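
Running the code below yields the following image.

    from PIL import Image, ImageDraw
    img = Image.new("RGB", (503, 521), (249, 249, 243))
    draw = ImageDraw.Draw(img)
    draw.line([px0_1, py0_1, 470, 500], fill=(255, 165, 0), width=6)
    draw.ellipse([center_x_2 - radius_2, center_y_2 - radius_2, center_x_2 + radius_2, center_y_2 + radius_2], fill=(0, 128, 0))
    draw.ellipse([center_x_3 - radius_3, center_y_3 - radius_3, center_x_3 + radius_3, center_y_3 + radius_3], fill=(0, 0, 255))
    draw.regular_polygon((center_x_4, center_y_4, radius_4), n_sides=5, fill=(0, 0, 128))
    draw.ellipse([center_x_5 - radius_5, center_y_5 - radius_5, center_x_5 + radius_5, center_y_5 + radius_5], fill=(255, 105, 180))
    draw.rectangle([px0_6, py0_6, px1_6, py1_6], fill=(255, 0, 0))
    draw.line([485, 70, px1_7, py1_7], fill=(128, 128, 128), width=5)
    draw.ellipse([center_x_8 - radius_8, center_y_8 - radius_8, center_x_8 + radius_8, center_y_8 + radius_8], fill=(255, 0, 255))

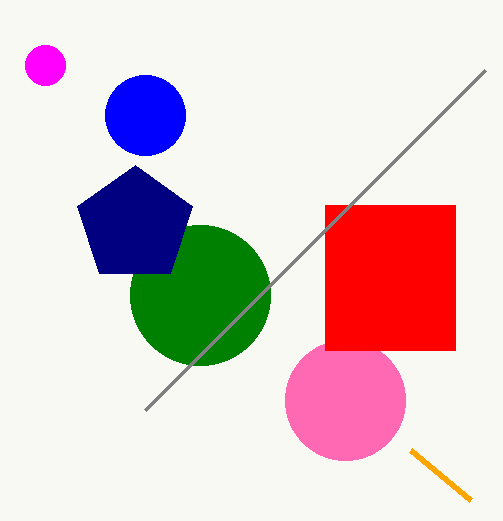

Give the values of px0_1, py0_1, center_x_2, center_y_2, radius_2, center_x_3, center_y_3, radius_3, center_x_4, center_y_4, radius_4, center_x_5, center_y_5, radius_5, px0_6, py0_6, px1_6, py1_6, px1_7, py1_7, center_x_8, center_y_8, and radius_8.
px0_1 = 410; py0_1 = 450; center_x_2 = 200; center_y_2 = 295; radius_2 = 70; center_x_3 = 145; center_y_3 = 115; radius_3 = 40; center_x_4 = 135; center_y_4 = 225; radius_4 = 60; center_x_5 = 345; center_y_5 = 400; radius_5 = 60; px0_6 = 325; py0_6 = 205; px1_6 = 455; py1_6 = 350; px1_7 = 145; py1_7 = 410; center_x_8 = 45; center_y_8 = 65; radius_8 = 20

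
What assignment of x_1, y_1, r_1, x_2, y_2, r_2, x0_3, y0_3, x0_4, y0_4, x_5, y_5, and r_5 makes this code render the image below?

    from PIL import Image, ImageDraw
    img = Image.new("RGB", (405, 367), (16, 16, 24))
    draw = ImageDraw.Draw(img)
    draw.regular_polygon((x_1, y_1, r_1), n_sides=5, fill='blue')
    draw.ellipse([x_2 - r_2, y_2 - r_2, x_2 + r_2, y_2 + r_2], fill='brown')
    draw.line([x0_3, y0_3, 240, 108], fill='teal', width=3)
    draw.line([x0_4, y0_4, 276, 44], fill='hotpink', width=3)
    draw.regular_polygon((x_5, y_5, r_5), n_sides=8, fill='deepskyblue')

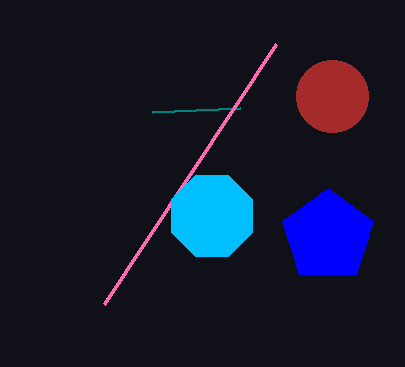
x_1 = 328; y_1 = 236; r_1 = 48; x_2 = 332; y_2 = 96; r_2 = 36; x0_3 = 152; y0_3 = 112; x0_4 = 104; y0_4 = 304; x_5 = 212; y_5 = 216; r_5 = 44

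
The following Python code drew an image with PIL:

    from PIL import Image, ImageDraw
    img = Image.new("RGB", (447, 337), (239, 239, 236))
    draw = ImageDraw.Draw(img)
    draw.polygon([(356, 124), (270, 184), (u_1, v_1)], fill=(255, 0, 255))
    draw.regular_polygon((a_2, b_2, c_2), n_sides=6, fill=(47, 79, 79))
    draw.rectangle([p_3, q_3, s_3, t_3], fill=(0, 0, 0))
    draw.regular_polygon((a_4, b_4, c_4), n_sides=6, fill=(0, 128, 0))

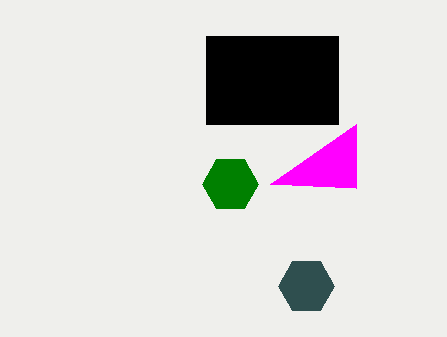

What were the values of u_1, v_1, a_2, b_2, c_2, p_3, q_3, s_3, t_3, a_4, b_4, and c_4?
u_1 = 356
v_1 = 188
a_2 = 306
b_2 = 286
c_2 = 28
p_3 = 206
q_3 = 36
s_3 = 338
t_3 = 124
a_4 = 230
b_4 = 184
c_4 = 28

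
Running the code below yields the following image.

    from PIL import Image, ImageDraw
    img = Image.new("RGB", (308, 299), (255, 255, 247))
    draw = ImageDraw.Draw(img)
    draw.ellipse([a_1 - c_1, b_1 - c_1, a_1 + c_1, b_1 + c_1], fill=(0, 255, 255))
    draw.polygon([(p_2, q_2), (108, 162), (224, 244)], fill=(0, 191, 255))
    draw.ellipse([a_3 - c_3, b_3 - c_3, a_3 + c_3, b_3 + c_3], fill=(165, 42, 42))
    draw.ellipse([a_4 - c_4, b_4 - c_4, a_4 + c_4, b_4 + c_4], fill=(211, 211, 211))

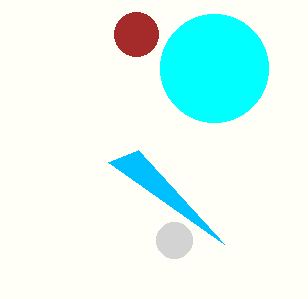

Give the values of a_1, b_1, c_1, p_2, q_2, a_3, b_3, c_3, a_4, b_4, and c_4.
a_1 = 214, b_1 = 68, c_1 = 54, p_2 = 138, q_2 = 150, a_3 = 136, b_3 = 34, c_3 = 22, a_4 = 174, b_4 = 240, c_4 = 18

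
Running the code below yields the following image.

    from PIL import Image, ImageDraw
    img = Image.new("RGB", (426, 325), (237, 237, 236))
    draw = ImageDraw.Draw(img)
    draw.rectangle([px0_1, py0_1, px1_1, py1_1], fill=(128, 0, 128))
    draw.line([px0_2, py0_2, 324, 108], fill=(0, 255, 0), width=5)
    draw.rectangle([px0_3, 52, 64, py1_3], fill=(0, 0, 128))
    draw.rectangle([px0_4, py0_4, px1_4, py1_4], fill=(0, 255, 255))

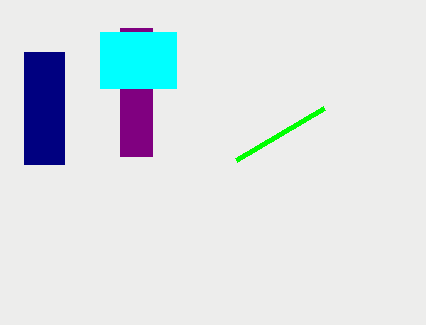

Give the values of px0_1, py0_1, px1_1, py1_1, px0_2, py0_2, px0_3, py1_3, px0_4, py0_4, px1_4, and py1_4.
px0_1 = 120, py0_1 = 28, px1_1 = 152, py1_1 = 156, px0_2 = 236, py0_2 = 160, px0_3 = 24, py1_3 = 164, px0_4 = 100, py0_4 = 32, px1_4 = 176, py1_4 = 88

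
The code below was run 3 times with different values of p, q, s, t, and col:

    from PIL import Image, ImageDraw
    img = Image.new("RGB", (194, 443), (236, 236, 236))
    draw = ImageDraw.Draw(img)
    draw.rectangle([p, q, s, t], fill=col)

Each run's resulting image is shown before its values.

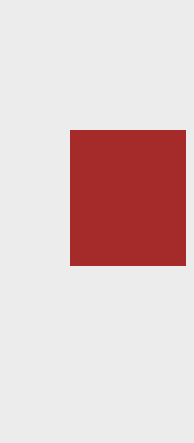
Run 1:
p = 70; q = 130; s = 185; t = 265; col = 'brown'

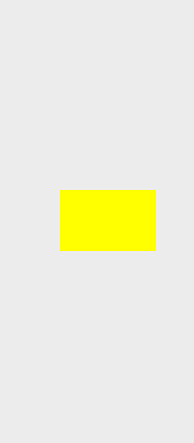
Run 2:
p = 60; q = 190; s = 155; t = 250; col = 'yellow'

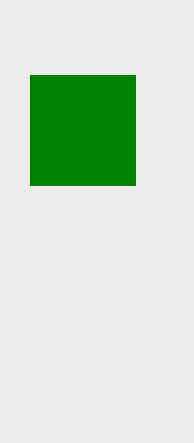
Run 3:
p = 30; q = 75; s = 135; t = 185; col = 'green'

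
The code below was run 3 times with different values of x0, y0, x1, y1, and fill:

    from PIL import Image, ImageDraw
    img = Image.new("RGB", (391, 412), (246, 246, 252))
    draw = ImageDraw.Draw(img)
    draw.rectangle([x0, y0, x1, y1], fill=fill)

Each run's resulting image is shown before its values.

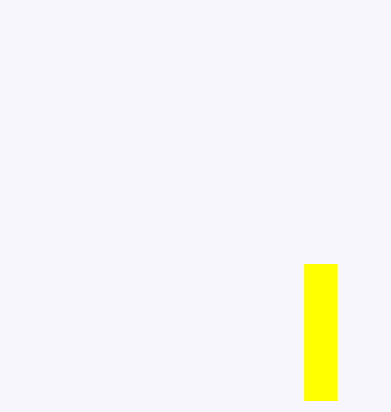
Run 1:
x0 = 304; y0 = 264; x1 = 336; y1 = 400; fill = 'yellow'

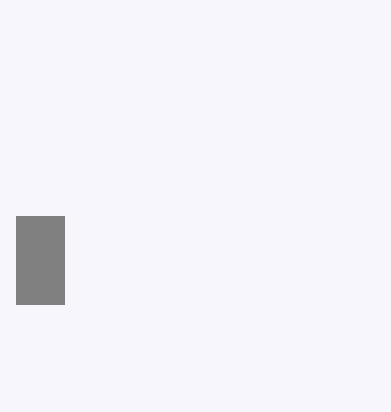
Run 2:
x0 = 16, y0 = 216, x1 = 64, y1 = 304, fill = 'gray'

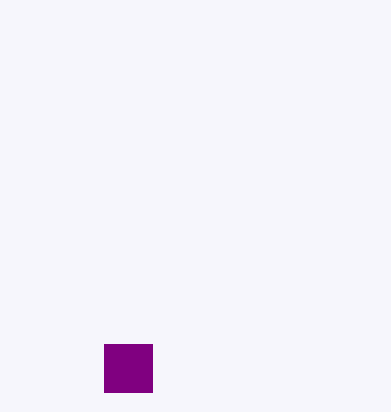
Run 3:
x0 = 104, y0 = 344, x1 = 152, y1 = 392, fill = 'purple'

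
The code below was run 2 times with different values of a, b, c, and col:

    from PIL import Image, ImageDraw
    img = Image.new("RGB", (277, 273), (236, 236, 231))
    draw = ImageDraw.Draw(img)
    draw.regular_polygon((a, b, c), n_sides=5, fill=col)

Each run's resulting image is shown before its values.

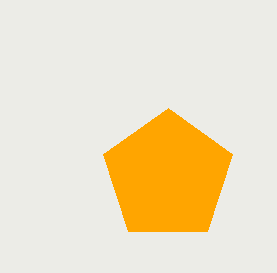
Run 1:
a = 168; b = 176; c = 68; col = 'orange'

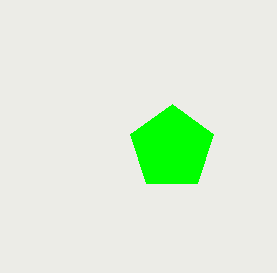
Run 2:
a = 172, b = 148, c = 44, col = 'lime'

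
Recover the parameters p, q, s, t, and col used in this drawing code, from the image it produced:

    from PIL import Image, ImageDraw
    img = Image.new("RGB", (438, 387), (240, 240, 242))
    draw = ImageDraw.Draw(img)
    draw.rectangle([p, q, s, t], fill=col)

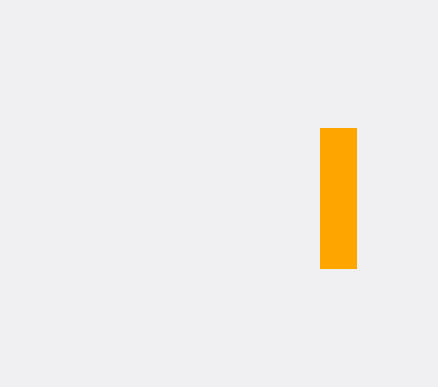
p = 320
q = 128
s = 356
t = 268
col = 'orange'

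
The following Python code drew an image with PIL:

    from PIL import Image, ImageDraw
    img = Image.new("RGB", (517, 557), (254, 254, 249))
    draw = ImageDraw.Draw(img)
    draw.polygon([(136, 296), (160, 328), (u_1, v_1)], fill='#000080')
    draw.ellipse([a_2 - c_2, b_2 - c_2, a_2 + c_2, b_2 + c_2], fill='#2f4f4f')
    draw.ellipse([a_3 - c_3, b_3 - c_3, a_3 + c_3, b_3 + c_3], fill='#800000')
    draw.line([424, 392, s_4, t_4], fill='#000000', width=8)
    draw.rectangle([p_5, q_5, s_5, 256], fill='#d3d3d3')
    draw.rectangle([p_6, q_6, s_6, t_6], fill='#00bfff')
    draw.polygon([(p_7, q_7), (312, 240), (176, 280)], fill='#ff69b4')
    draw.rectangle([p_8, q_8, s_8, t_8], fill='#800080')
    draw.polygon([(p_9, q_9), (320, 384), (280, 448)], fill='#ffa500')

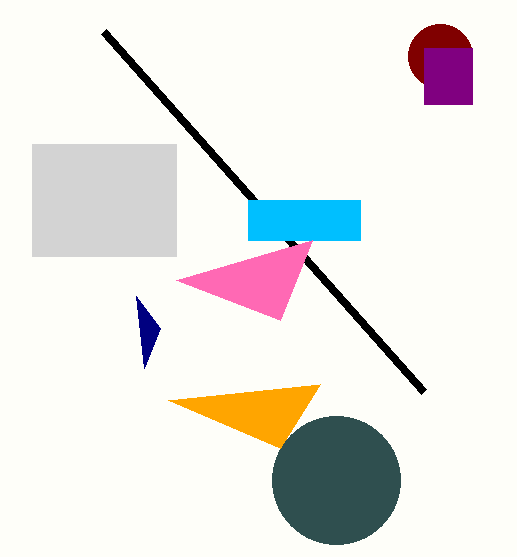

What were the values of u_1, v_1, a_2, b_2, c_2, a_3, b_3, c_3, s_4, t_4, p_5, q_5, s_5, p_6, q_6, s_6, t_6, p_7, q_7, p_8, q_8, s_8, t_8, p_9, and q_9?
u_1 = 144; v_1 = 368; a_2 = 336; b_2 = 480; c_2 = 64; a_3 = 440; b_3 = 56; c_3 = 32; s_4 = 104; t_4 = 32; p_5 = 32; q_5 = 144; s_5 = 176; p_6 = 248; q_6 = 200; s_6 = 360; t_6 = 240; p_7 = 280; q_7 = 320; p_8 = 424; q_8 = 48; s_8 = 472; t_8 = 104; p_9 = 168; q_9 = 400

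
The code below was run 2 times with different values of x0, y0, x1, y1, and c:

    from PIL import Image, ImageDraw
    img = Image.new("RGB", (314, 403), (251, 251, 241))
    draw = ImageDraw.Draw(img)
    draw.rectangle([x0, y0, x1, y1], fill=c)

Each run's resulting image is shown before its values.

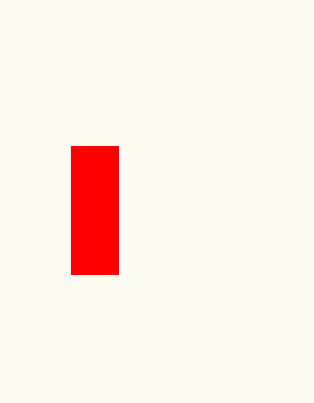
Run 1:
x0 = 71; y0 = 146; x1 = 118; y1 = 274; c = 'red'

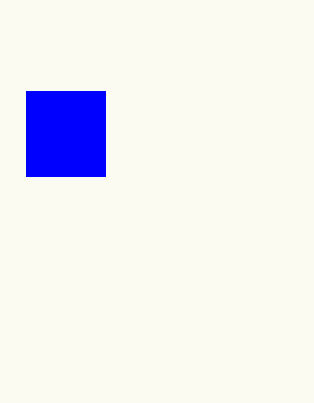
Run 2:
x0 = 26; y0 = 91; x1 = 105; y1 = 176; c = 'blue'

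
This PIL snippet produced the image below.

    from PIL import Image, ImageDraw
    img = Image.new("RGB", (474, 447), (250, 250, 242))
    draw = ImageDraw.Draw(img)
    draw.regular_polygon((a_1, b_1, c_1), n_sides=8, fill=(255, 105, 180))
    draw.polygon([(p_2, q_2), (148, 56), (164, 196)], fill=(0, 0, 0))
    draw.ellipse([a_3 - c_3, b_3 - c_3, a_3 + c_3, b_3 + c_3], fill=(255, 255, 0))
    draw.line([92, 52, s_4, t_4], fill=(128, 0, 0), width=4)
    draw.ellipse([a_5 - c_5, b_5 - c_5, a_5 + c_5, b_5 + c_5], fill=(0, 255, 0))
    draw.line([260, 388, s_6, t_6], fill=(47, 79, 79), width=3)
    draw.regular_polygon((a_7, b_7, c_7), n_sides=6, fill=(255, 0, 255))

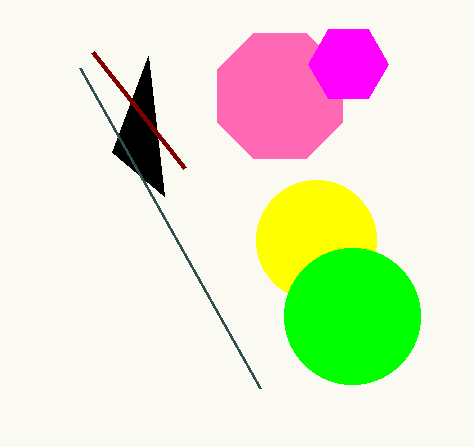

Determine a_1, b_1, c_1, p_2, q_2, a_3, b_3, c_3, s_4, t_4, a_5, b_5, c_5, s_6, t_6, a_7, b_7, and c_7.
a_1 = 280
b_1 = 96
c_1 = 68
p_2 = 112
q_2 = 152
a_3 = 316
b_3 = 240
c_3 = 60
s_4 = 184
t_4 = 168
a_5 = 352
b_5 = 316
c_5 = 68
s_6 = 80
t_6 = 68
a_7 = 348
b_7 = 64
c_7 = 40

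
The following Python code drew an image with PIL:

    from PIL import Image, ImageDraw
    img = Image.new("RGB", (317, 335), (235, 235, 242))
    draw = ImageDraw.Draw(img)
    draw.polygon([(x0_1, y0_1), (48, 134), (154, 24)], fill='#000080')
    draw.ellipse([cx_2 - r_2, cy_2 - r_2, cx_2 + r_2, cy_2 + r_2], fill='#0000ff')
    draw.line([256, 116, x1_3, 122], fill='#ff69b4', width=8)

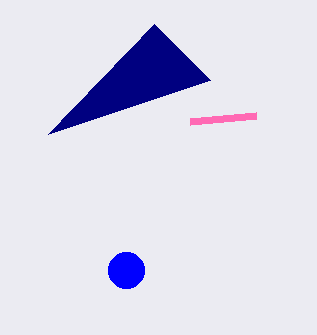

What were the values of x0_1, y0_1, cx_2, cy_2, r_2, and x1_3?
x0_1 = 210
y0_1 = 80
cx_2 = 126
cy_2 = 270
r_2 = 18
x1_3 = 190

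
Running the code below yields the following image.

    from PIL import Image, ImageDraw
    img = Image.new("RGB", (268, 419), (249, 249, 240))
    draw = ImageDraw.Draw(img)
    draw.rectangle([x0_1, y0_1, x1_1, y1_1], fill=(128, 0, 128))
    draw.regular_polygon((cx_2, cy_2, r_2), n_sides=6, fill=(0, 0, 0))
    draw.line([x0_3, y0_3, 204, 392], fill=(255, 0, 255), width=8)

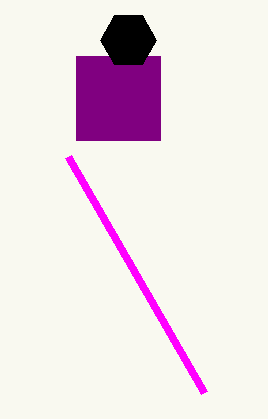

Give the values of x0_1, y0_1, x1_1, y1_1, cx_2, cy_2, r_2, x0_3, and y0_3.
x0_1 = 76; y0_1 = 56; x1_1 = 160; y1_1 = 140; cx_2 = 128; cy_2 = 40; r_2 = 28; x0_3 = 68; y0_3 = 156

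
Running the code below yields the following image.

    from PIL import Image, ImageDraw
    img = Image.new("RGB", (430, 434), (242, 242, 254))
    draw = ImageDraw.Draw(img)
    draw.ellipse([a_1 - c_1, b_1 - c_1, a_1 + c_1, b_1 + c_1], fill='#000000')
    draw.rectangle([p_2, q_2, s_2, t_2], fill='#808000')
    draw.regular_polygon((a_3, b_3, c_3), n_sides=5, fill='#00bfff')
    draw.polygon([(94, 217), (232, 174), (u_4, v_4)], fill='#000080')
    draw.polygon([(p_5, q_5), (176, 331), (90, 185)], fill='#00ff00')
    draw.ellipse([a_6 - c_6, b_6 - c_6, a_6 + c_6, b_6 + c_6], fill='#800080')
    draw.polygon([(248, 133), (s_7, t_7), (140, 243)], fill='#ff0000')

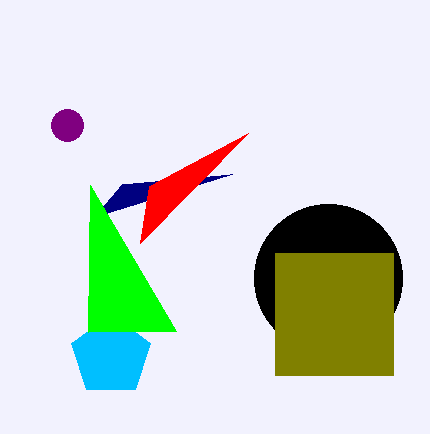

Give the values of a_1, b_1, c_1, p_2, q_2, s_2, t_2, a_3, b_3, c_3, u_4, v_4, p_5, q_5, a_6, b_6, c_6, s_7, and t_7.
a_1 = 328
b_1 = 278
c_1 = 74
p_2 = 275
q_2 = 253
s_2 = 393
t_2 = 375
a_3 = 111
b_3 = 356
c_3 = 42
u_4 = 122
v_4 = 184
p_5 = 88
q_5 = 332
a_6 = 67
b_6 = 125
c_6 = 16
s_7 = 149
t_7 = 186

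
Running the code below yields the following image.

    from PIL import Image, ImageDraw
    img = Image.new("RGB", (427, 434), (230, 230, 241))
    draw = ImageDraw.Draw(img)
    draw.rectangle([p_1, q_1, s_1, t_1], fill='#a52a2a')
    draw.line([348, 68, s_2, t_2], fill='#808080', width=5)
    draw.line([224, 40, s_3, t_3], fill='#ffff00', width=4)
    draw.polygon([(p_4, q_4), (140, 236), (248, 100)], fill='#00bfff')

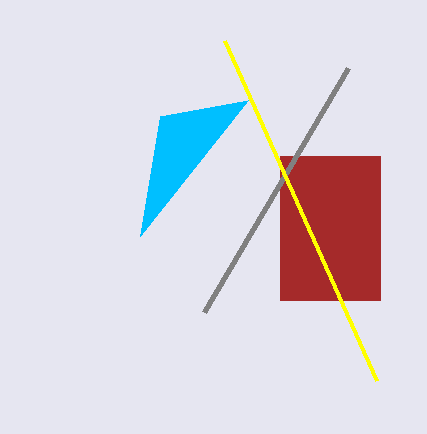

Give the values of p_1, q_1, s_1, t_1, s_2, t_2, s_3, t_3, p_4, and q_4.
p_1 = 280; q_1 = 156; s_1 = 380; t_1 = 300; s_2 = 204; t_2 = 312; s_3 = 376; t_3 = 380; p_4 = 160; q_4 = 116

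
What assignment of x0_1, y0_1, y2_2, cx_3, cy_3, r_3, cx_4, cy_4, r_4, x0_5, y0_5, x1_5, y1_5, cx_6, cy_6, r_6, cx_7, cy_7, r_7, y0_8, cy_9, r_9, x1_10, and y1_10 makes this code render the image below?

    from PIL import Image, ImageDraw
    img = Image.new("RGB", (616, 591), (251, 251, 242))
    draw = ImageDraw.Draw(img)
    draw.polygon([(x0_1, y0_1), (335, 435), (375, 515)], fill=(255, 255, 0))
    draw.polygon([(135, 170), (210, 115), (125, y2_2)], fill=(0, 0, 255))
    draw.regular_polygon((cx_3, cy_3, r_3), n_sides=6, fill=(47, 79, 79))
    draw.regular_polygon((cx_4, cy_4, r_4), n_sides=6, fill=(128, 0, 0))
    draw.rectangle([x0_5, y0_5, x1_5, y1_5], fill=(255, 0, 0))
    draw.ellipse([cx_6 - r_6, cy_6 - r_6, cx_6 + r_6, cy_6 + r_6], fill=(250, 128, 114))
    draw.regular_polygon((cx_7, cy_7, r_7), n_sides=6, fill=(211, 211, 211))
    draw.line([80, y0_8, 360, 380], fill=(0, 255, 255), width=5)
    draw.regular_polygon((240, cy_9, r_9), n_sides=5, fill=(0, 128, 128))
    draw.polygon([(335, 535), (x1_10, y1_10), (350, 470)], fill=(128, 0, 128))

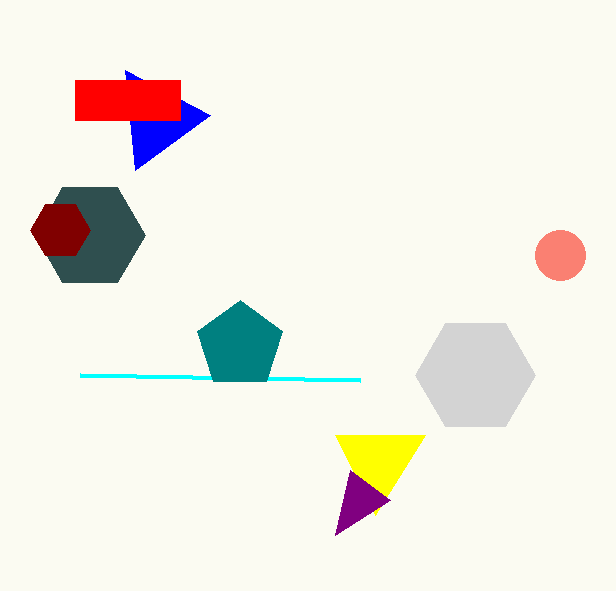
x0_1 = 425
y0_1 = 435
y2_2 = 70
cx_3 = 90
cy_3 = 235
r_3 = 55
cx_4 = 60
cy_4 = 230
r_4 = 30
x0_5 = 75
y0_5 = 80
x1_5 = 180
y1_5 = 120
cx_6 = 560
cy_6 = 255
r_6 = 25
cx_7 = 475
cy_7 = 375
r_7 = 60
y0_8 = 375
cy_9 = 345
r_9 = 45
x1_10 = 390
y1_10 = 500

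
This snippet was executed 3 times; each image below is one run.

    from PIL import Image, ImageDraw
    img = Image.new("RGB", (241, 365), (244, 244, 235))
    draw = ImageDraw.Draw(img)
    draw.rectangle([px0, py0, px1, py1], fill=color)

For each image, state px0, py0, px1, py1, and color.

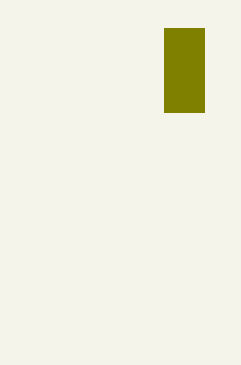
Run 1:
px0 = 164, py0 = 28, px1 = 204, py1 = 112, color = 'olive'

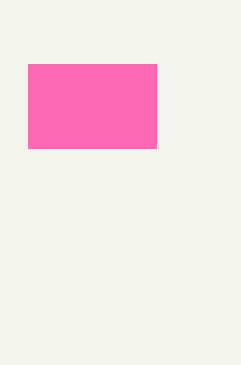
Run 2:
px0 = 28
py0 = 64
px1 = 156
py1 = 148
color = 'hotpink'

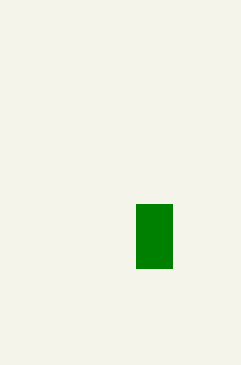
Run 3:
px0 = 136, py0 = 204, px1 = 172, py1 = 268, color = 'green'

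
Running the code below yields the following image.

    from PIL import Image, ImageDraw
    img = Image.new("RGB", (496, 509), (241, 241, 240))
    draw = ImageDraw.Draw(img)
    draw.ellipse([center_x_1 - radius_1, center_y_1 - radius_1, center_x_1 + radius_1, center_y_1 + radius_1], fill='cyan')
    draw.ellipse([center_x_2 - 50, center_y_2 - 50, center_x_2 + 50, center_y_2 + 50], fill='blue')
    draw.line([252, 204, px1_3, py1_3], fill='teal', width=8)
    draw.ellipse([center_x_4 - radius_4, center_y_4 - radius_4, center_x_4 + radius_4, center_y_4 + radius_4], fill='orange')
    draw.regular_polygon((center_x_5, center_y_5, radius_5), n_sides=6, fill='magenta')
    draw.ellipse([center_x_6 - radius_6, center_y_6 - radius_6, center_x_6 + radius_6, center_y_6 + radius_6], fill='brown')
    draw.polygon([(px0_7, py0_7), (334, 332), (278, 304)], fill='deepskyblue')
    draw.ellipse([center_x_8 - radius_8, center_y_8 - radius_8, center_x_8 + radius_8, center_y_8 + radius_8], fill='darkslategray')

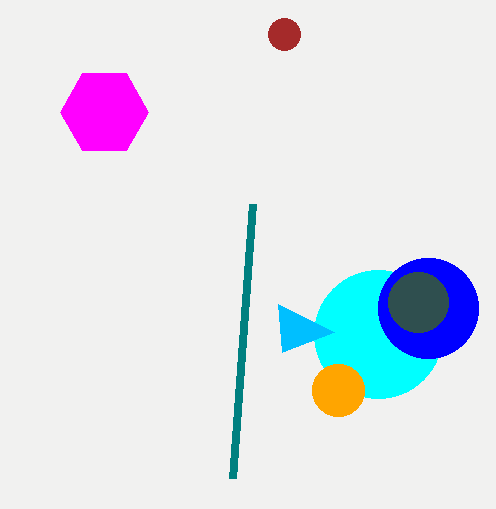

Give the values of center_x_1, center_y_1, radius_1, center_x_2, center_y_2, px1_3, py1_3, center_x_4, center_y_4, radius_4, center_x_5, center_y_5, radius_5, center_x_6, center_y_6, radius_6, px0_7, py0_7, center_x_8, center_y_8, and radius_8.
center_x_1 = 378; center_y_1 = 334; radius_1 = 64; center_x_2 = 428; center_y_2 = 308; px1_3 = 232; py1_3 = 478; center_x_4 = 338; center_y_4 = 390; radius_4 = 26; center_x_5 = 104; center_y_5 = 112; radius_5 = 44; center_x_6 = 284; center_y_6 = 34; radius_6 = 16; px0_7 = 282; py0_7 = 352; center_x_8 = 418; center_y_8 = 302; radius_8 = 30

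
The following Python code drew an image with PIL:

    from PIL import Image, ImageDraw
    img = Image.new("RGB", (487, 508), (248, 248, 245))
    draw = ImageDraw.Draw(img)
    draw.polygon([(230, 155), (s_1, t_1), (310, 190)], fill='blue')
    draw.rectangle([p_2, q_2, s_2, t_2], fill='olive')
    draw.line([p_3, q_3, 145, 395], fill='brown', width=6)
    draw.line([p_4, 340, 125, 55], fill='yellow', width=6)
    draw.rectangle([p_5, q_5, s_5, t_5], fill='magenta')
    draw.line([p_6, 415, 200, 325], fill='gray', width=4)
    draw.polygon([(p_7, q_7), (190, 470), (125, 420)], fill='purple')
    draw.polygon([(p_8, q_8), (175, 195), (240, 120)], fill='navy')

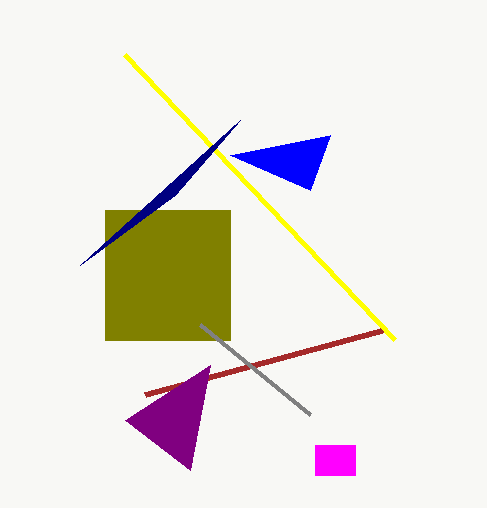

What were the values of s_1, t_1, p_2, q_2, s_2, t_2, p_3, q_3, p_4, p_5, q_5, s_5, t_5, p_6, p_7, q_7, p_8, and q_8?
s_1 = 330; t_1 = 135; p_2 = 105; q_2 = 210; s_2 = 230; t_2 = 340; p_3 = 385; q_3 = 330; p_4 = 395; p_5 = 315; q_5 = 445; s_5 = 355; t_5 = 475; p_6 = 310; p_7 = 210; q_7 = 365; p_8 = 80; q_8 = 265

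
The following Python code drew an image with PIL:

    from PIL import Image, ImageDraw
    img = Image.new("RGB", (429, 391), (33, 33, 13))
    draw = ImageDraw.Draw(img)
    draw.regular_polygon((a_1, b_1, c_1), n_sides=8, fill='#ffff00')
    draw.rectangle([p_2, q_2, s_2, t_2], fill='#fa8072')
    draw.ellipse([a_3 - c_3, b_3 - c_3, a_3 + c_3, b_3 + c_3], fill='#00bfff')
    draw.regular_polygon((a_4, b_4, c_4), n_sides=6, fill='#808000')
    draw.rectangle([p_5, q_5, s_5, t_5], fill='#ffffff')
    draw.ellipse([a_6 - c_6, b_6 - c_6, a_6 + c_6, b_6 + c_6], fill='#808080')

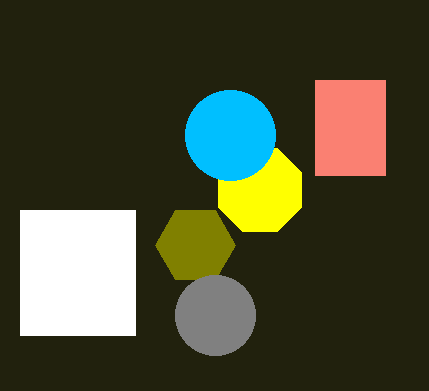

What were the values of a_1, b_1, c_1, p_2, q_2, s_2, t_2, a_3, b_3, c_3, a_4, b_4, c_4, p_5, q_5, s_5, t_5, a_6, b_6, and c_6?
a_1 = 260, b_1 = 190, c_1 = 45, p_2 = 315, q_2 = 80, s_2 = 385, t_2 = 175, a_3 = 230, b_3 = 135, c_3 = 45, a_4 = 195, b_4 = 245, c_4 = 40, p_5 = 20, q_5 = 210, s_5 = 135, t_5 = 335, a_6 = 215, b_6 = 315, c_6 = 40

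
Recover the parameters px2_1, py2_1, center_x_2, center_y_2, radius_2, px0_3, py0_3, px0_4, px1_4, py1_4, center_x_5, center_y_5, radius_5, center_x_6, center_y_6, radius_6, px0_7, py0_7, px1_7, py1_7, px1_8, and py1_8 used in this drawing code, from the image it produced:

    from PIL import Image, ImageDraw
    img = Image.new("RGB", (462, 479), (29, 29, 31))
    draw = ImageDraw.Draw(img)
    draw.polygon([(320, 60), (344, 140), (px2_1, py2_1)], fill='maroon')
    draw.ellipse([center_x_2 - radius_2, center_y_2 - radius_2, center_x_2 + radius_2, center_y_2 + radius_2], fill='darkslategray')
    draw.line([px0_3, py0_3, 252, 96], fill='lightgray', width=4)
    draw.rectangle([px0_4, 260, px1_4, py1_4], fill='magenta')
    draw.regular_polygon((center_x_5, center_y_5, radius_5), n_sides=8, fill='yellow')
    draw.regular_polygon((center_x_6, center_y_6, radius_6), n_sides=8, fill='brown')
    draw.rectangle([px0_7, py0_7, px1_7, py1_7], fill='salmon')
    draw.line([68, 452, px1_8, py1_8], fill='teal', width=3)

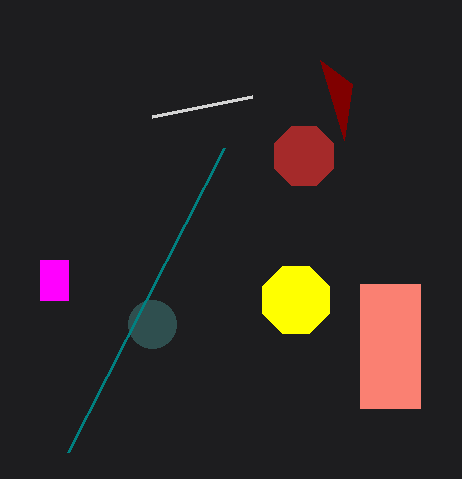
px2_1 = 352
py2_1 = 84
center_x_2 = 152
center_y_2 = 324
radius_2 = 24
px0_3 = 152
py0_3 = 116
px0_4 = 40
px1_4 = 68
py1_4 = 300
center_x_5 = 296
center_y_5 = 300
radius_5 = 36
center_x_6 = 304
center_y_6 = 156
radius_6 = 32
px0_7 = 360
py0_7 = 284
px1_7 = 420
py1_7 = 408
px1_8 = 224
py1_8 = 148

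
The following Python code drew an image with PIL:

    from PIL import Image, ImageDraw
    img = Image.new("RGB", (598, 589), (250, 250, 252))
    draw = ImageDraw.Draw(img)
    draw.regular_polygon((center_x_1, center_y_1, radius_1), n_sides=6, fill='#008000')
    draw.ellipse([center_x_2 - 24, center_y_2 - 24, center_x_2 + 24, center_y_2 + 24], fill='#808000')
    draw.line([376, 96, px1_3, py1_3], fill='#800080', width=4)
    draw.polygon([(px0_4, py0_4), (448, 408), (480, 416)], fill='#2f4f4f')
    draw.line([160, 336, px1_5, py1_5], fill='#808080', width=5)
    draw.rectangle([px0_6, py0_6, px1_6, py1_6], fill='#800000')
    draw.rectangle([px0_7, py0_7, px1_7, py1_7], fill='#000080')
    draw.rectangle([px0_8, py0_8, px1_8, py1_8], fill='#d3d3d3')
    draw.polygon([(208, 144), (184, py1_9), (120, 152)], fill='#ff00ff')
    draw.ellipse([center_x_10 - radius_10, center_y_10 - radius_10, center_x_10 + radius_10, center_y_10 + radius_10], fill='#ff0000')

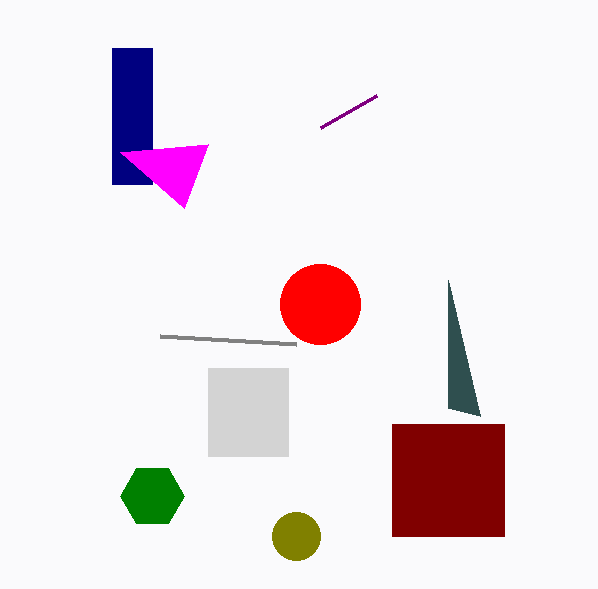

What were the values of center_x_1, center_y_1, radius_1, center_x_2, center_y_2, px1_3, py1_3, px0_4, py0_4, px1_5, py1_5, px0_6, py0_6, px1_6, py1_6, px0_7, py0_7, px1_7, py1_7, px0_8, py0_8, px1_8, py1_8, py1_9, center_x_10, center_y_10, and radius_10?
center_x_1 = 152; center_y_1 = 496; radius_1 = 32; center_x_2 = 296; center_y_2 = 536; px1_3 = 320; py1_3 = 128; px0_4 = 448; py0_4 = 280; px1_5 = 296; py1_5 = 344; px0_6 = 392; py0_6 = 424; px1_6 = 504; py1_6 = 536; px0_7 = 112; py0_7 = 48; px1_7 = 152; py1_7 = 184; px0_8 = 208; py0_8 = 368; px1_8 = 288; py1_8 = 456; py1_9 = 208; center_x_10 = 320; center_y_10 = 304; radius_10 = 40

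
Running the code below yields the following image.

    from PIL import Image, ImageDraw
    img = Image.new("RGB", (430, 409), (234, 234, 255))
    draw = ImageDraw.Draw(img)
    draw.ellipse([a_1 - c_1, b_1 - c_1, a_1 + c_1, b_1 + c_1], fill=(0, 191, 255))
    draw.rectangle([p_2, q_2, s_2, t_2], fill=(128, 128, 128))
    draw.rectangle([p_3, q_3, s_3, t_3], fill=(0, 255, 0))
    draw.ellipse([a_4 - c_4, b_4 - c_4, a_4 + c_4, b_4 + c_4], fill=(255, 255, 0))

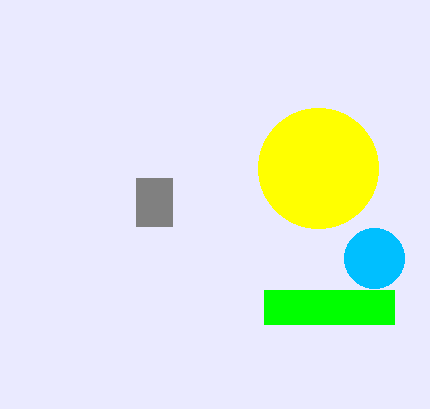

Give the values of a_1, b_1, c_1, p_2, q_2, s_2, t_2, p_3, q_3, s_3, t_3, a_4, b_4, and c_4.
a_1 = 374
b_1 = 258
c_1 = 30
p_2 = 136
q_2 = 178
s_2 = 172
t_2 = 226
p_3 = 264
q_3 = 290
s_3 = 394
t_3 = 324
a_4 = 318
b_4 = 168
c_4 = 60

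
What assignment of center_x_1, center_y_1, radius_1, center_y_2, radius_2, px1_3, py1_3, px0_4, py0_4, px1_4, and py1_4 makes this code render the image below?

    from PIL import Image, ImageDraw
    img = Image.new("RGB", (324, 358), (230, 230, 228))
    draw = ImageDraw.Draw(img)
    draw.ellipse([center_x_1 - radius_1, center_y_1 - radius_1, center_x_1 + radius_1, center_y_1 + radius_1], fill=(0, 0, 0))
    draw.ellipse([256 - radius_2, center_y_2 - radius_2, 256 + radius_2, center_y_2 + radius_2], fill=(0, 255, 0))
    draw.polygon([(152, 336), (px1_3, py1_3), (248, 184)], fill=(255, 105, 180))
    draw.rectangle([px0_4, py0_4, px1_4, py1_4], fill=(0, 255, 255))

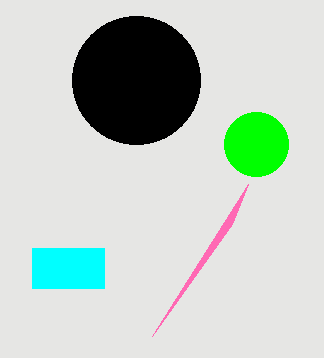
center_x_1 = 136
center_y_1 = 80
radius_1 = 64
center_y_2 = 144
radius_2 = 32
px1_3 = 232
py1_3 = 224
px0_4 = 32
py0_4 = 248
px1_4 = 104
py1_4 = 288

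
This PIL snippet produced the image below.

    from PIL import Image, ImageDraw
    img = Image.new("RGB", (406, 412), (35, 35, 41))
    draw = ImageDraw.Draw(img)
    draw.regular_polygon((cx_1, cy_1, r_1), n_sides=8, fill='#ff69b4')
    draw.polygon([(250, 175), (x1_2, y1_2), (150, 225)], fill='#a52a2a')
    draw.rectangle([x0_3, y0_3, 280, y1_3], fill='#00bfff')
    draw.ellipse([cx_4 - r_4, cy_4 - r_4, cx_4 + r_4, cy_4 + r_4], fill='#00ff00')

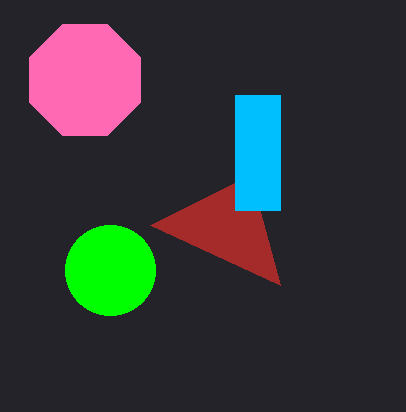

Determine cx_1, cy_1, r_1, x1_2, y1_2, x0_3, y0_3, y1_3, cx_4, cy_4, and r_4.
cx_1 = 85, cy_1 = 80, r_1 = 60, x1_2 = 280, y1_2 = 285, x0_3 = 235, y0_3 = 95, y1_3 = 210, cx_4 = 110, cy_4 = 270, r_4 = 45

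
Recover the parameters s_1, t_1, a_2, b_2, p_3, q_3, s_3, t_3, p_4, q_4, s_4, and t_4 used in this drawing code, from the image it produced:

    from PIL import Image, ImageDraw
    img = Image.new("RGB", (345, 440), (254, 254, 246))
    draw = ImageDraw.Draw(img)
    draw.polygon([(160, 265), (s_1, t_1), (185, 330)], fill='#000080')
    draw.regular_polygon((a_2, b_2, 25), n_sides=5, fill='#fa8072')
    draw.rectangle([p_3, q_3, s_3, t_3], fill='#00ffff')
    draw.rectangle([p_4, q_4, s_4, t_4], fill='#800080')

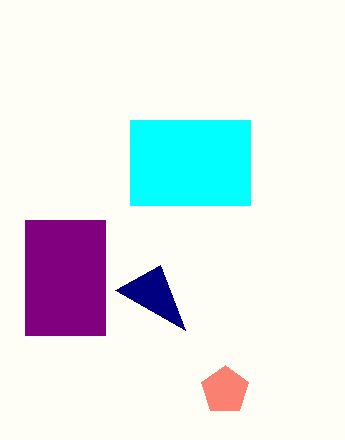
s_1 = 115, t_1 = 290, a_2 = 225, b_2 = 390, p_3 = 130, q_3 = 120, s_3 = 250, t_3 = 205, p_4 = 25, q_4 = 220, s_4 = 105, t_4 = 335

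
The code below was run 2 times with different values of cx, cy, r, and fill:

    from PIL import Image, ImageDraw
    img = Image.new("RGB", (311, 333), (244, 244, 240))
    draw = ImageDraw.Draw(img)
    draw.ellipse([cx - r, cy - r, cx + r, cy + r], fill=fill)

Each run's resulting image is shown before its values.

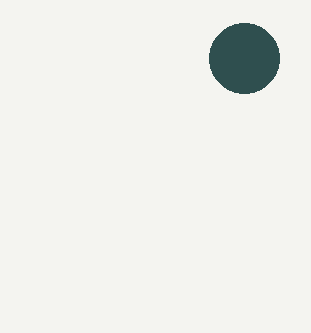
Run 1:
cx = 244; cy = 58; r = 35; fill = 'darkslategray'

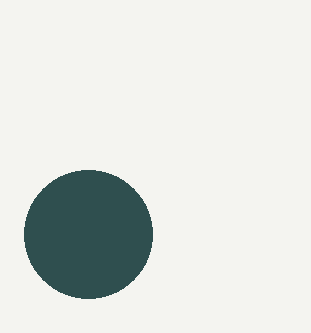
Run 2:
cx = 88, cy = 234, r = 64, fill = 'darkslategray'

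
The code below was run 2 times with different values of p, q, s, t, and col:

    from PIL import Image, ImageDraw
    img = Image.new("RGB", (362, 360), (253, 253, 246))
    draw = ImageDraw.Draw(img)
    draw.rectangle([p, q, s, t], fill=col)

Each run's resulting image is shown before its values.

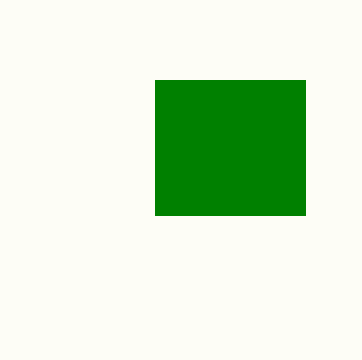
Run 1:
p = 155
q = 80
s = 305
t = 215
col = 'green'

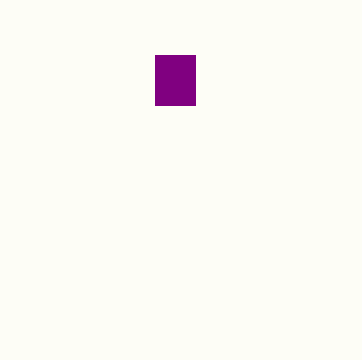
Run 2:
p = 155
q = 55
s = 195
t = 105
col = 'purple'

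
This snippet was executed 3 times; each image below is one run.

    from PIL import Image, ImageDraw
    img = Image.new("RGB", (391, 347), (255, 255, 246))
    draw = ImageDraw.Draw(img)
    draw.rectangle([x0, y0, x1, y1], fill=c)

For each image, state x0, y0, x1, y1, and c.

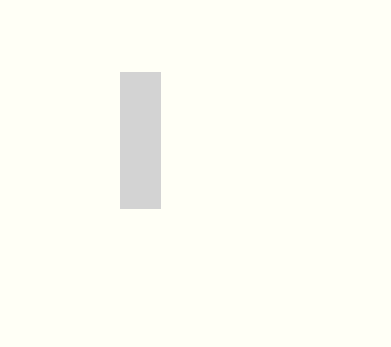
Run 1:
x0 = 120
y0 = 72
x1 = 160
y1 = 208
c = 'lightgray'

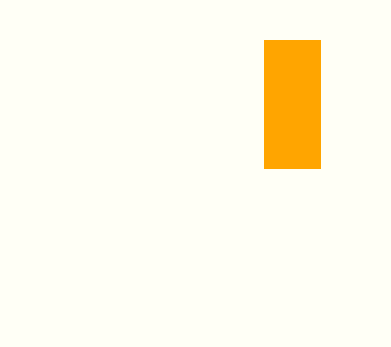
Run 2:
x0 = 264; y0 = 40; x1 = 320; y1 = 168; c = 'orange'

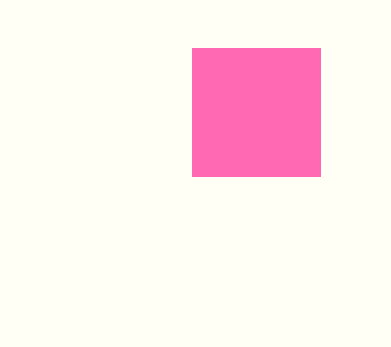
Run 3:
x0 = 192; y0 = 48; x1 = 320; y1 = 176; c = 'hotpink'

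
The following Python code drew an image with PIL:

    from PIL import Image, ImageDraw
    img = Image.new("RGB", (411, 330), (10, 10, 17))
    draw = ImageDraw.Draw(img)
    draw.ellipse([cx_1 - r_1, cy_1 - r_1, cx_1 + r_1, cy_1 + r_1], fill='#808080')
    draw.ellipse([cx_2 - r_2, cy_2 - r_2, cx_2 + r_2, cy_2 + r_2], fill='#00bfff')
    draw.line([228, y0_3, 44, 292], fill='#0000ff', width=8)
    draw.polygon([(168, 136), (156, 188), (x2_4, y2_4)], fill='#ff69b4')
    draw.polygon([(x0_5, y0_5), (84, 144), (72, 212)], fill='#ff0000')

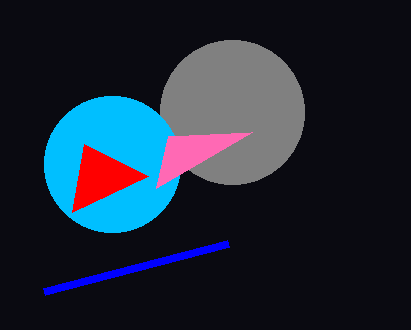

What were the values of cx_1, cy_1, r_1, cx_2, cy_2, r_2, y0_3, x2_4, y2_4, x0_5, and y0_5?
cx_1 = 232, cy_1 = 112, r_1 = 72, cx_2 = 112, cy_2 = 164, r_2 = 68, y0_3 = 244, x2_4 = 252, y2_4 = 132, x0_5 = 148, y0_5 = 176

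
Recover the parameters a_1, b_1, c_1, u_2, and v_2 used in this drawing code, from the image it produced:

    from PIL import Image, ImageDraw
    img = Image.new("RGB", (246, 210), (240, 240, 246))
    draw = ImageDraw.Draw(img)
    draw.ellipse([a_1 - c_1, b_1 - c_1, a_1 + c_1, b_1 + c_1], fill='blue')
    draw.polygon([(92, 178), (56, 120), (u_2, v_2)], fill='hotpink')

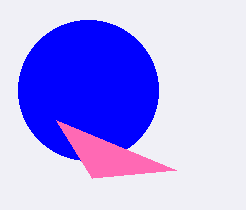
a_1 = 88
b_1 = 90
c_1 = 70
u_2 = 176
v_2 = 170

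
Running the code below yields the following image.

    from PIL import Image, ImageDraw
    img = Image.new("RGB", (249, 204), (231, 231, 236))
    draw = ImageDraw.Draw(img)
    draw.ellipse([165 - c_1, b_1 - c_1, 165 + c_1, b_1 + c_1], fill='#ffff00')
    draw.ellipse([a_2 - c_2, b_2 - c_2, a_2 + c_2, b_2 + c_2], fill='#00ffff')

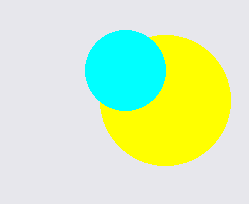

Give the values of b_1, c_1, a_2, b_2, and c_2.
b_1 = 100, c_1 = 65, a_2 = 125, b_2 = 70, c_2 = 40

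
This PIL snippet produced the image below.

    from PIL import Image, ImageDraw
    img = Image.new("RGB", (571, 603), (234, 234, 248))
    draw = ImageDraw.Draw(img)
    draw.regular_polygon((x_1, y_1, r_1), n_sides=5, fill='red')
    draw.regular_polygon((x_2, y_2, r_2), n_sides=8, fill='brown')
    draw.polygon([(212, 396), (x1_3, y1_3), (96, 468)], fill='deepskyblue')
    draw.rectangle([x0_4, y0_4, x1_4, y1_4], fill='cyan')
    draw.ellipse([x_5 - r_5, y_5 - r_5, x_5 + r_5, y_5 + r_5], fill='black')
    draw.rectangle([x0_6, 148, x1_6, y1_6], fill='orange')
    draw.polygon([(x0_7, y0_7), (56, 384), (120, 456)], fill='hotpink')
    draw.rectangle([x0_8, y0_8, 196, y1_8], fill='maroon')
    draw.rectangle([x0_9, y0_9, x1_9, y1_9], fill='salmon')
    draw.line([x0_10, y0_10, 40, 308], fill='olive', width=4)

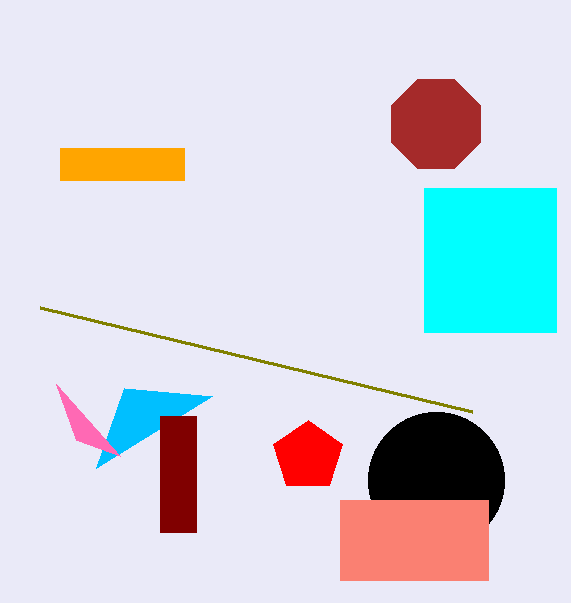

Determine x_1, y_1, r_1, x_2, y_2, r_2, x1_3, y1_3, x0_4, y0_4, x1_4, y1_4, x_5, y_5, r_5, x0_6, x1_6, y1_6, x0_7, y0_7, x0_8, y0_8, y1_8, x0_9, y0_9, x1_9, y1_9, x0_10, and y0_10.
x_1 = 308, y_1 = 456, r_1 = 36, x_2 = 436, y_2 = 124, r_2 = 48, x1_3 = 124, y1_3 = 388, x0_4 = 424, y0_4 = 188, x1_4 = 556, y1_4 = 332, x_5 = 436, y_5 = 480, r_5 = 68, x0_6 = 60, x1_6 = 184, y1_6 = 180, x0_7 = 76, y0_7 = 440, x0_8 = 160, y0_8 = 416, y1_8 = 532, x0_9 = 340, y0_9 = 500, x1_9 = 488, y1_9 = 580, x0_10 = 472, y0_10 = 412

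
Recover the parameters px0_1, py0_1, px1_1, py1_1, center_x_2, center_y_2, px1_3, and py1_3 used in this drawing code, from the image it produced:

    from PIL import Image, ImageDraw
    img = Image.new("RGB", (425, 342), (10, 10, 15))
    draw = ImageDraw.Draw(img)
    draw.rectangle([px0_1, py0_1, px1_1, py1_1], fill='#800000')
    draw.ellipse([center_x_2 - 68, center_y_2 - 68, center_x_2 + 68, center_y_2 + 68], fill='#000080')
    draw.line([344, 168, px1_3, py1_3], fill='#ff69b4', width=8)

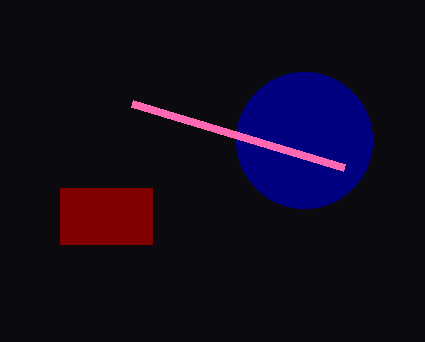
px0_1 = 60
py0_1 = 188
px1_1 = 152
py1_1 = 244
center_x_2 = 304
center_y_2 = 140
px1_3 = 132
py1_3 = 104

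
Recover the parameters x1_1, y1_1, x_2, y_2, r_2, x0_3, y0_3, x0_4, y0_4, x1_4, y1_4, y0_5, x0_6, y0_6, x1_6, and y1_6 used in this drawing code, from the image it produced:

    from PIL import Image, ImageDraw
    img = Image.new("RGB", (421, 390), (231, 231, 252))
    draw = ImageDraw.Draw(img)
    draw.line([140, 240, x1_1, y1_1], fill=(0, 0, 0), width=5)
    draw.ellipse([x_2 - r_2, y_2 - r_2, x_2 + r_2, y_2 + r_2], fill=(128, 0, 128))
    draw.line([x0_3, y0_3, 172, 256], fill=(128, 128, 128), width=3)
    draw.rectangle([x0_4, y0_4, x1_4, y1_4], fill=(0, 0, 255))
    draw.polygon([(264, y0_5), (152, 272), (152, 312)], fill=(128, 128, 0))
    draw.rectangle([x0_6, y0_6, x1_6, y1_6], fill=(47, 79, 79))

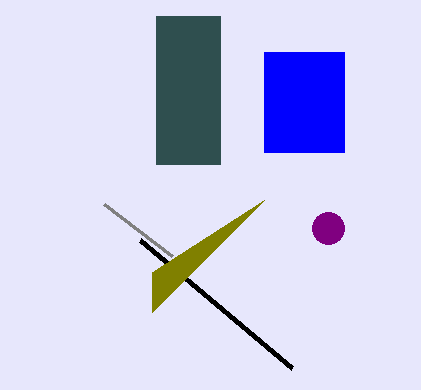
x1_1 = 292; y1_1 = 368; x_2 = 328; y_2 = 228; r_2 = 16; x0_3 = 104; y0_3 = 204; x0_4 = 264; y0_4 = 52; x1_4 = 344; y1_4 = 152; y0_5 = 200; x0_6 = 156; y0_6 = 16; x1_6 = 220; y1_6 = 164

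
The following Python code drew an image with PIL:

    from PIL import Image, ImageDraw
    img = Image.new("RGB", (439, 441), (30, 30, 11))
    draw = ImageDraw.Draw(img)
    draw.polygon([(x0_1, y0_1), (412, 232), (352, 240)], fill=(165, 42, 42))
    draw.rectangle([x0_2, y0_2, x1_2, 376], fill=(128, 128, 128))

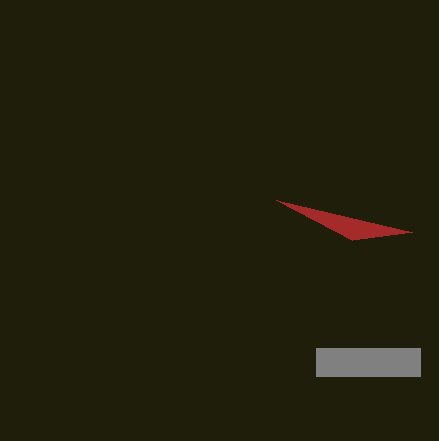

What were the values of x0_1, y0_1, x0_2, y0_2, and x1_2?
x0_1 = 276
y0_1 = 200
x0_2 = 316
y0_2 = 348
x1_2 = 420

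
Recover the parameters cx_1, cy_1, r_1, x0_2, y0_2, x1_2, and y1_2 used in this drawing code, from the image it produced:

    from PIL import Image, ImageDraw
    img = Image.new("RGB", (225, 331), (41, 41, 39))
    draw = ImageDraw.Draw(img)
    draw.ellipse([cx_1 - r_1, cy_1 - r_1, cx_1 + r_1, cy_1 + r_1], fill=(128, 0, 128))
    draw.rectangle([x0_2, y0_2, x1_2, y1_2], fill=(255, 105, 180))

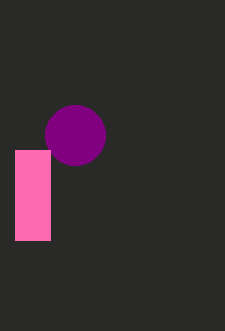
cx_1 = 75, cy_1 = 135, r_1 = 30, x0_2 = 15, y0_2 = 150, x1_2 = 50, y1_2 = 240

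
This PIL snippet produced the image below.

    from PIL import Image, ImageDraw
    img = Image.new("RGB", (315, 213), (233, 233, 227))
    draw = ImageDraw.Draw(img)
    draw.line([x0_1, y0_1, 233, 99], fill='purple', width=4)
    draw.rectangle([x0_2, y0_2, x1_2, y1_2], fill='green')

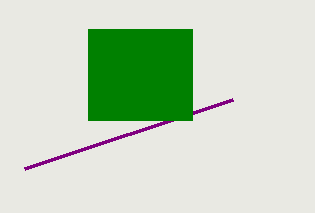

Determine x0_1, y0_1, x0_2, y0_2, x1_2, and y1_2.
x0_1 = 25, y0_1 = 168, x0_2 = 88, y0_2 = 29, x1_2 = 192, y1_2 = 120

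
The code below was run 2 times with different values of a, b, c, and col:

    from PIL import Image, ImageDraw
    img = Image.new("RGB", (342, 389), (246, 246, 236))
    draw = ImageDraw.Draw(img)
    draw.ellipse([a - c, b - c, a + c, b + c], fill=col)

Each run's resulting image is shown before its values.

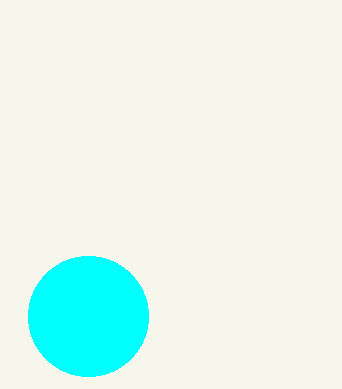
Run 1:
a = 88
b = 316
c = 60
col = 'cyan'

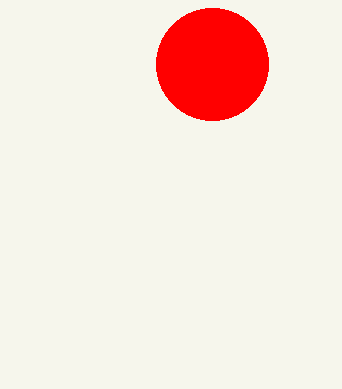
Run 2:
a = 212, b = 64, c = 56, col = 'red'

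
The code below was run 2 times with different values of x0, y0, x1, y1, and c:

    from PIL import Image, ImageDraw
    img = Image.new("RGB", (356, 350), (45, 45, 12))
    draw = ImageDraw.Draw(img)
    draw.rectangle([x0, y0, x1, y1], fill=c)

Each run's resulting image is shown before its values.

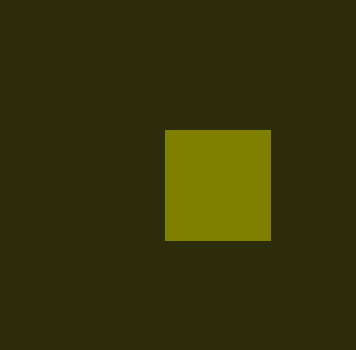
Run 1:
x0 = 165; y0 = 130; x1 = 270; y1 = 240; c = 'olive'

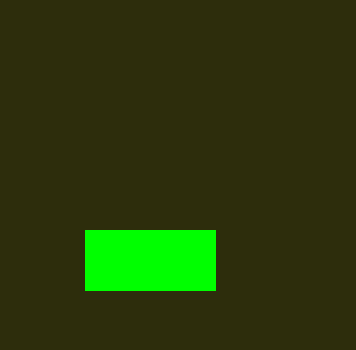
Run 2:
x0 = 85, y0 = 230, x1 = 215, y1 = 290, c = 'lime'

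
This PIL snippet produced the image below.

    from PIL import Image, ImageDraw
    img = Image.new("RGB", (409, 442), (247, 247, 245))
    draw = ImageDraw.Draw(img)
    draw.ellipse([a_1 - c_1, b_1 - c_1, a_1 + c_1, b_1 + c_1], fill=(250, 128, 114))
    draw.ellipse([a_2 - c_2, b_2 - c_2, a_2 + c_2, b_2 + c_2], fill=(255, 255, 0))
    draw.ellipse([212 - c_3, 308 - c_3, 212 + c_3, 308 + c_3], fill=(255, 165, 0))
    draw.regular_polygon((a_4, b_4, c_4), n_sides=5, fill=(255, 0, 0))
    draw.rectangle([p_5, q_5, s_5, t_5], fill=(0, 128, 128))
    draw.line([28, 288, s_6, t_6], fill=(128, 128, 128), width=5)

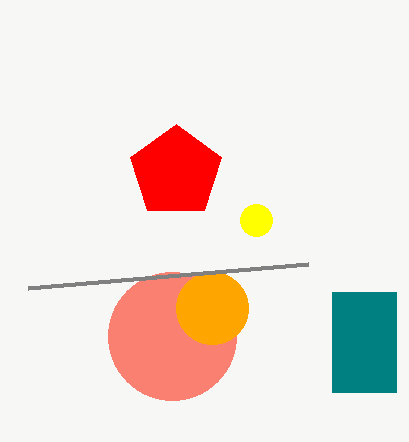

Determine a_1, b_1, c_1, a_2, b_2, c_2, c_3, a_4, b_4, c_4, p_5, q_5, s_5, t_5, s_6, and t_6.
a_1 = 172, b_1 = 336, c_1 = 64, a_2 = 256, b_2 = 220, c_2 = 16, c_3 = 36, a_4 = 176, b_4 = 172, c_4 = 48, p_5 = 332, q_5 = 292, s_5 = 396, t_5 = 392, s_6 = 308, t_6 = 264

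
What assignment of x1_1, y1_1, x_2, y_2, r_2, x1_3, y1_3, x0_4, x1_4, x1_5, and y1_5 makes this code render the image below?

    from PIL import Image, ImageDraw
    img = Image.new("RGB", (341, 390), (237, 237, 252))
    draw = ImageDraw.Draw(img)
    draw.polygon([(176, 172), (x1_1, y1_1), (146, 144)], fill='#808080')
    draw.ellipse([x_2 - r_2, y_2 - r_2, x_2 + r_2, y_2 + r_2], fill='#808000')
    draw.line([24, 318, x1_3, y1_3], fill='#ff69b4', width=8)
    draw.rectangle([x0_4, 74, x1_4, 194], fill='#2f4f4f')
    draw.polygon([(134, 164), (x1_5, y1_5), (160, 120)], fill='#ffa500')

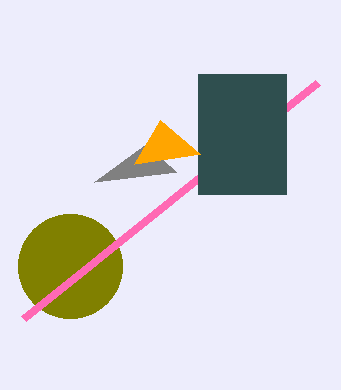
x1_1 = 94; y1_1 = 182; x_2 = 70; y_2 = 266; r_2 = 52; x1_3 = 318; y1_3 = 82; x0_4 = 198; x1_4 = 286; x1_5 = 200; y1_5 = 154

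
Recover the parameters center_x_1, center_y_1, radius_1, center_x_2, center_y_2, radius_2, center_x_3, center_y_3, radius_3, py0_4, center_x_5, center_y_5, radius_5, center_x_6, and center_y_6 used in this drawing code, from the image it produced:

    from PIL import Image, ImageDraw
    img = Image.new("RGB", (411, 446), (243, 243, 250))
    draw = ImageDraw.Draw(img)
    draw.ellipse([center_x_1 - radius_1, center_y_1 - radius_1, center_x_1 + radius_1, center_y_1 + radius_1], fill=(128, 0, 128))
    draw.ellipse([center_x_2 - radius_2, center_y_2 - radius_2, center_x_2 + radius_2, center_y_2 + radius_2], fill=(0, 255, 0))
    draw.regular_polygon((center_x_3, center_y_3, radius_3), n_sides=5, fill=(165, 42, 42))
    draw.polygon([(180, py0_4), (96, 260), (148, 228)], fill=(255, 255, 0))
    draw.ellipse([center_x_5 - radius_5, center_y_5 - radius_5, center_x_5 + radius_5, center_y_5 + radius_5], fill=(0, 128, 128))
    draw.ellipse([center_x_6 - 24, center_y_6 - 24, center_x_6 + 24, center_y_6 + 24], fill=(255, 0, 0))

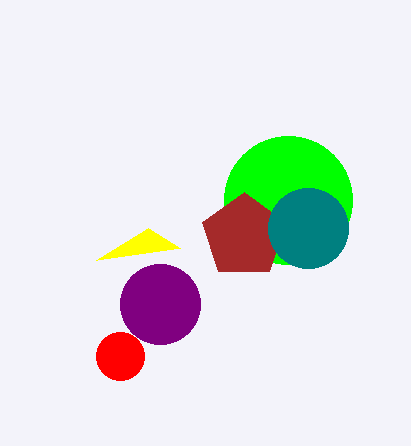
center_x_1 = 160; center_y_1 = 304; radius_1 = 40; center_x_2 = 288; center_y_2 = 200; radius_2 = 64; center_x_3 = 244; center_y_3 = 236; radius_3 = 44; py0_4 = 248; center_x_5 = 308; center_y_5 = 228; radius_5 = 40; center_x_6 = 120; center_y_6 = 356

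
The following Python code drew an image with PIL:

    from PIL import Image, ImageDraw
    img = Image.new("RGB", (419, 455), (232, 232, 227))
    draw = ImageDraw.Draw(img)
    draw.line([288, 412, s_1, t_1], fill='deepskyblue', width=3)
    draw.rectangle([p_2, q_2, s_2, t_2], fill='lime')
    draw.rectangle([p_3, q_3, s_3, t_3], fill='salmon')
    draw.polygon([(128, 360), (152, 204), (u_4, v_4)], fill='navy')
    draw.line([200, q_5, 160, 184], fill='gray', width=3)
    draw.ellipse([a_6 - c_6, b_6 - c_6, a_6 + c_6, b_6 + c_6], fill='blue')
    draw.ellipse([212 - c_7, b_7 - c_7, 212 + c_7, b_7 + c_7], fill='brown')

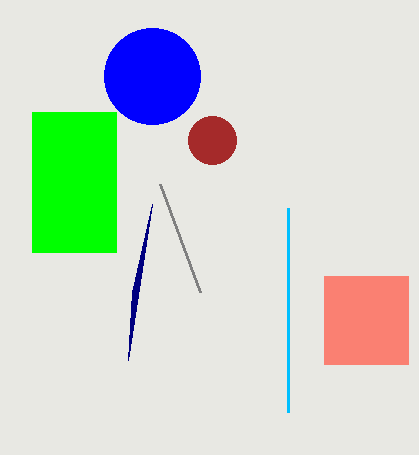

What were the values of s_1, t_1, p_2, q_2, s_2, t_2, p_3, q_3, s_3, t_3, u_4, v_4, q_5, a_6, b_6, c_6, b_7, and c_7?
s_1 = 288, t_1 = 208, p_2 = 32, q_2 = 112, s_2 = 116, t_2 = 252, p_3 = 324, q_3 = 276, s_3 = 408, t_3 = 364, u_4 = 132, v_4 = 292, q_5 = 292, a_6 = 152, b_6 = 76, c_6 = 48, b_7 = 140, c_7 = 24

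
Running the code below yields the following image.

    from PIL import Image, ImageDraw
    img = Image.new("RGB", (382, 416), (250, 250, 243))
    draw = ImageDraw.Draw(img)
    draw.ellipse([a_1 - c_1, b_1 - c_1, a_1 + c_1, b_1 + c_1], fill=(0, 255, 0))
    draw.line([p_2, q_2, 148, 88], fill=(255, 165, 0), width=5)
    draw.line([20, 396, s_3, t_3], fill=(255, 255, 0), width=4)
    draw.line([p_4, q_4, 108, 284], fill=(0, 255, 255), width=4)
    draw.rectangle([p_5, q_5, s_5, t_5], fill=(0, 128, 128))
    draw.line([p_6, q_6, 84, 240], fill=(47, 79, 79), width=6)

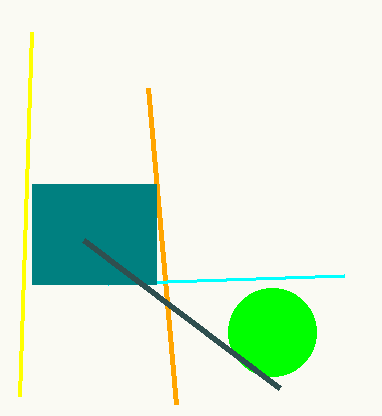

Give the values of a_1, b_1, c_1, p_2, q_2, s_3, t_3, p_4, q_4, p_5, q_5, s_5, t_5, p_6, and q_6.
a_1 = 272
b_1 = 332
c_1 = 44
p_2 = 176
q_2 = 404
s_3 = 32
t_3 = 32
p_4 = 344
q_4 = 276
p_5 = 32
q_5 = 184
s_5 = 156
t_5 = 284
p_6 = 280
q_6 = 388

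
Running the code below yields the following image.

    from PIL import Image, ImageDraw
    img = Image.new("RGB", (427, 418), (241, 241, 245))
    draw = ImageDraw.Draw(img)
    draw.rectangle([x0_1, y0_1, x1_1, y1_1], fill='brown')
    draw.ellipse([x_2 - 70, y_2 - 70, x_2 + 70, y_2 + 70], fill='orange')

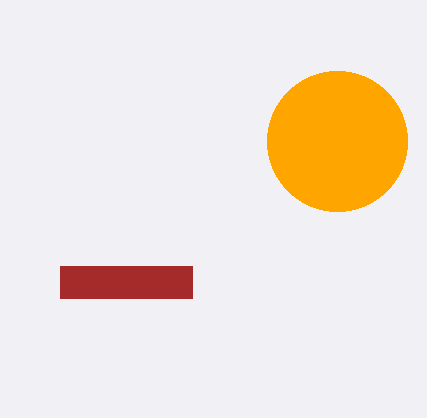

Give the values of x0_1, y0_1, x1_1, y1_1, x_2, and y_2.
x0_1 = 60
y0_1 = 266
x1_1 = 192
y1_1 = 298
x_2 = 337
y_2 = 141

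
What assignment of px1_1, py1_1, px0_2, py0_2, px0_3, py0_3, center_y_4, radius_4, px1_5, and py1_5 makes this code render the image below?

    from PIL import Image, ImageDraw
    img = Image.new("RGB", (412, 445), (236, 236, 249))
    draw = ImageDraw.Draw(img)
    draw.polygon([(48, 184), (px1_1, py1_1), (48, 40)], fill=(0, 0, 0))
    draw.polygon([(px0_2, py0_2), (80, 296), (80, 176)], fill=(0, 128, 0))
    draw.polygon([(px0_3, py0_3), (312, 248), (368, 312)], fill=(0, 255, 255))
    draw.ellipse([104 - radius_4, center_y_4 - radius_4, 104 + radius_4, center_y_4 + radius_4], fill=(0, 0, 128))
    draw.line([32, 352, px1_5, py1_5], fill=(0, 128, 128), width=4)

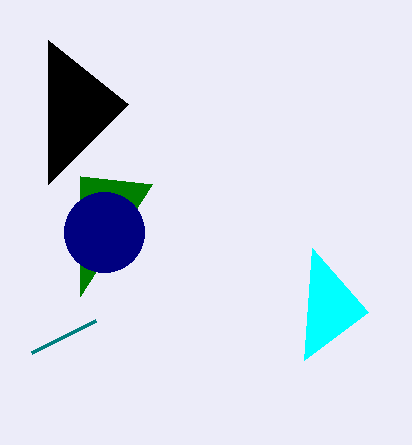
px1_1 = 128
py1_1 = 104
px0_2 = 152
py0_2 = 184
px0_3 = 304
py0_3 = 360
center_y_4 = 232
radius_4 = 40
px1_5 = 96
py1_5 = 320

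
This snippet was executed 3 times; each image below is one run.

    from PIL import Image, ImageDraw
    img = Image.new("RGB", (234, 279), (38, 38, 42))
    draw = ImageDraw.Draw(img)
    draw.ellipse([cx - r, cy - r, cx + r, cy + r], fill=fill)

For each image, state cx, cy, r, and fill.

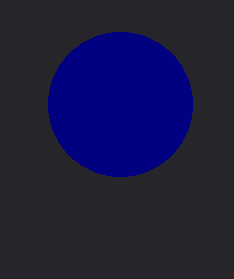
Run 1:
cx = 120, cy = 104, r = 72, fill = 'navy'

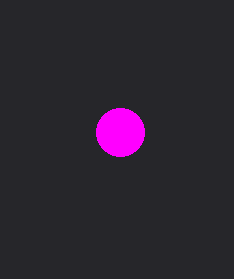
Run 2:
cx = 120
cy = 132
r = 24
fill = 'magenta'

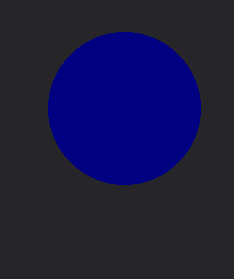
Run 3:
cx = 124, cy = 108, r = 76, fill = 'navy'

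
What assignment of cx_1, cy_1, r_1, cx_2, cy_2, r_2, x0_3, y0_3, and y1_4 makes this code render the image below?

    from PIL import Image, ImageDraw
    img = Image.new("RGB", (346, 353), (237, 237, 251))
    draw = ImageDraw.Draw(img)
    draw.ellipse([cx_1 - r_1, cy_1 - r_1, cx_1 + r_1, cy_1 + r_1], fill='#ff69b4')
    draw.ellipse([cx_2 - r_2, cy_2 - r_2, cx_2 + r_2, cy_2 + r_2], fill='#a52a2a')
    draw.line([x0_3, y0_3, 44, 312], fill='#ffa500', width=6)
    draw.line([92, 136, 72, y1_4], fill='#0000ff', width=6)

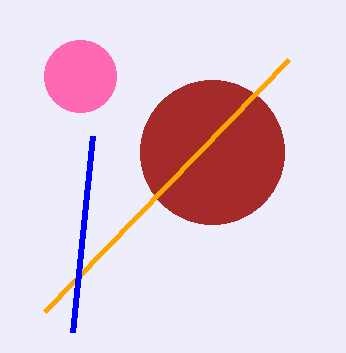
cx_1 = 80; cy_1 = 76; r_1 = 36; cx_2 = 212; cy_2 = 152; r_2 = 72; x0_3 = 288; y0_3 = 60; y1_4 = 332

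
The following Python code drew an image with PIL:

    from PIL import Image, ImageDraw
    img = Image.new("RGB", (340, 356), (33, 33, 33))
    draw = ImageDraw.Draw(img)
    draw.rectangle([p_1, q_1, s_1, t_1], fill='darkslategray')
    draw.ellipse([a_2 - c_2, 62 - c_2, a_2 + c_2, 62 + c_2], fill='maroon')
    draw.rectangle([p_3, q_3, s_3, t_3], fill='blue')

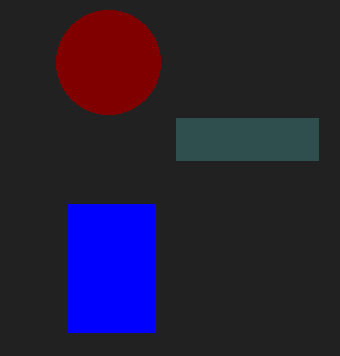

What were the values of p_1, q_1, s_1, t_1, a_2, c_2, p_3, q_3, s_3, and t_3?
p_1 = 176, q_1 = 118, s_1 = 318, t_1 = 160, a_2 = 108, c_2 = 52, p_3 = 68, q_3 = 204, s_3 = 154, t_3 = 332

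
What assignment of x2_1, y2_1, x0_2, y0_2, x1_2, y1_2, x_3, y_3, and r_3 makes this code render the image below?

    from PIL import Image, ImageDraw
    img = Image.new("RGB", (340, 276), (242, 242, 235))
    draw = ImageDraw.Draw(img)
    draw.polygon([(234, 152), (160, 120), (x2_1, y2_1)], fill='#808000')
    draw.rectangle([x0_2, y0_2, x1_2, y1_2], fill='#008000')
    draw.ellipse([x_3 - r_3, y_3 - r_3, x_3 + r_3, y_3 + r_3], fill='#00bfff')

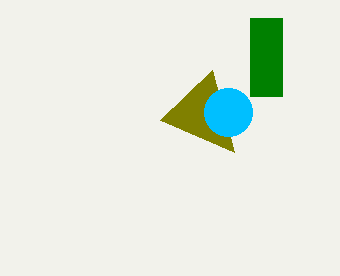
x2_1 = 212, y2_1 = 70, x0_2 = 250, y0_2 = 18, x1_2 = 282, y1_2 = 96, x_3 = 228, y_3 = 112, r_3 = 24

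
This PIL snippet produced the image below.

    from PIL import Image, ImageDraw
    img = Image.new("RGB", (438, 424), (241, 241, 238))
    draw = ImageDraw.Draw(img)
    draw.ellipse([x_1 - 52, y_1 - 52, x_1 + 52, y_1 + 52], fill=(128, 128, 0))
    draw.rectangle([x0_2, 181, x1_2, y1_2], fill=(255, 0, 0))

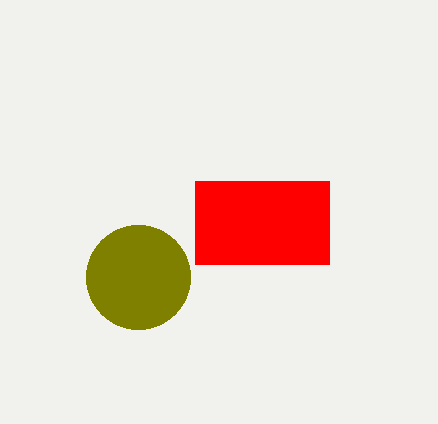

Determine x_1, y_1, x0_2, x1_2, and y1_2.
x_1 = 138; y_1 = 277; x0_2 = 195; x1_2 = 329; y1_2 = 264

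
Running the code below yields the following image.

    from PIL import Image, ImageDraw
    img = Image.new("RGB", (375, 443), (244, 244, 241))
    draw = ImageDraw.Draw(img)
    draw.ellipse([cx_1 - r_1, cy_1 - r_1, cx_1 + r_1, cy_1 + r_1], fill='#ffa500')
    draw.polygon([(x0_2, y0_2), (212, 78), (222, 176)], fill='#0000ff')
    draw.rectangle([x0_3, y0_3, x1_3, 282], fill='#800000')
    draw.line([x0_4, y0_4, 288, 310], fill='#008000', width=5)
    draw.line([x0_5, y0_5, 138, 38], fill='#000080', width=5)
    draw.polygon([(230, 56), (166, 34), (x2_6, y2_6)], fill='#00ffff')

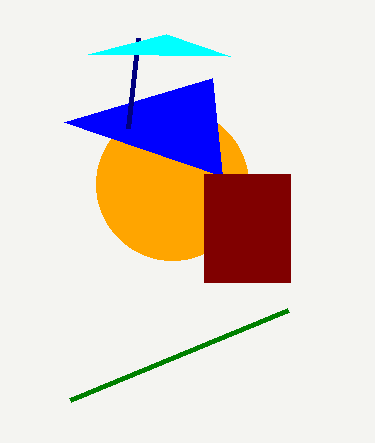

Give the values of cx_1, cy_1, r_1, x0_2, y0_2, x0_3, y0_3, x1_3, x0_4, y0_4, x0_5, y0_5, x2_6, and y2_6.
cx_1 = 172; cy_1 = 184; r_1 = 76; x0_2 = 64; y0_2 = 122; x0_3 = 204; y0_3 = 174; x1_3 = 290; x0_4 = 70; y0_4 = 400; x0_5 = 128; y0_5 = 128; x2_6 = 88; y2_6 = 54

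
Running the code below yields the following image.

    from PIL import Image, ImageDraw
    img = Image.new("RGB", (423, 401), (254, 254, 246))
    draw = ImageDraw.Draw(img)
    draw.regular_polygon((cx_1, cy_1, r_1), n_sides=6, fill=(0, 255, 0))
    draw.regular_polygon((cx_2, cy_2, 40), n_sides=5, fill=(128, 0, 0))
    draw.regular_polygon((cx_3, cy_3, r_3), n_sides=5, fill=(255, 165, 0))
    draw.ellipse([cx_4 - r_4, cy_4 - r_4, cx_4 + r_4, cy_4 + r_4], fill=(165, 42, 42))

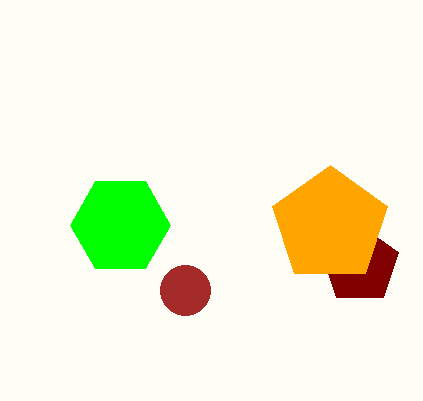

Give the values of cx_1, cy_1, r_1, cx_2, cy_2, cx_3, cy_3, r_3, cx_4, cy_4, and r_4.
cx_1 = 120, cy_1 = 225, r_1 = 50, cx_2 = 360, cy_2 = 265, cx_3 = 330, cy_3 = 225, r_3 = 60, cx_4 = 185, cy_4 = 290, r_4 = 25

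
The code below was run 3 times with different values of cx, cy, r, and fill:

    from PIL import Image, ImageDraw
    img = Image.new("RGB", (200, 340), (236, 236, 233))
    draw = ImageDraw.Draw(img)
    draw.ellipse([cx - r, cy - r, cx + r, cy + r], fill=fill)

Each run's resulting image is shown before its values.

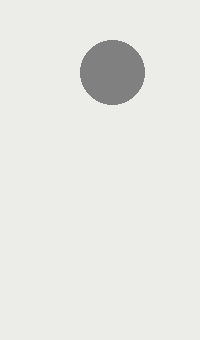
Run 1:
cx = 112, cy = 72, r = 32, fill = 'gray'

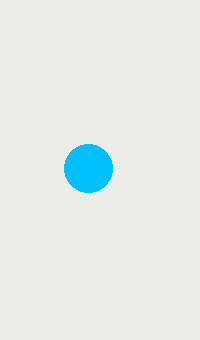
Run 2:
cx = 88
cy = 168
r = 24
fill = 'deepskyblue'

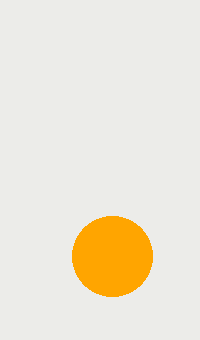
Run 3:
cx = 112, cy = 256, r = 40, fill = 'orange'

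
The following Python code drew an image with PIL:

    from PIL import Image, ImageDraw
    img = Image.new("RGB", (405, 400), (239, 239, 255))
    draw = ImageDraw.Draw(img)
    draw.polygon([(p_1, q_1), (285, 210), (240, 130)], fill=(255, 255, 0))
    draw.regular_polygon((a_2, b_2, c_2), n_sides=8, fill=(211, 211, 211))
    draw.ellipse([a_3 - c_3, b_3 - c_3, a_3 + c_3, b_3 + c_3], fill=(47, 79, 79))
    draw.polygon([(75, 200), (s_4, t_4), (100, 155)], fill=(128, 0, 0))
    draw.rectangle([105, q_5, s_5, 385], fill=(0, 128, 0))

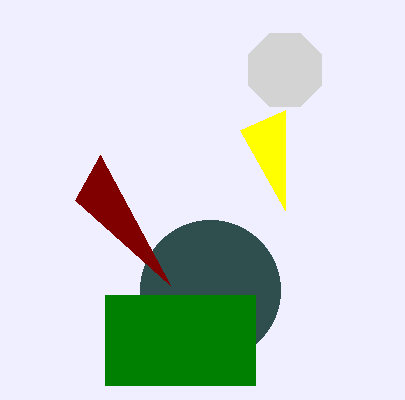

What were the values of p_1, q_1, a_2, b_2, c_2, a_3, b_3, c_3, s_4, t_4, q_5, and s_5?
p_1 = 285, q_1 = 110, a_2 = 285, b_2 = 70, c_2 = 40, a_3 = 210, b_3 = 290, c_3 = 70, s_4 = 170, t_4 = 285, q_5 = 295, s_5 = 255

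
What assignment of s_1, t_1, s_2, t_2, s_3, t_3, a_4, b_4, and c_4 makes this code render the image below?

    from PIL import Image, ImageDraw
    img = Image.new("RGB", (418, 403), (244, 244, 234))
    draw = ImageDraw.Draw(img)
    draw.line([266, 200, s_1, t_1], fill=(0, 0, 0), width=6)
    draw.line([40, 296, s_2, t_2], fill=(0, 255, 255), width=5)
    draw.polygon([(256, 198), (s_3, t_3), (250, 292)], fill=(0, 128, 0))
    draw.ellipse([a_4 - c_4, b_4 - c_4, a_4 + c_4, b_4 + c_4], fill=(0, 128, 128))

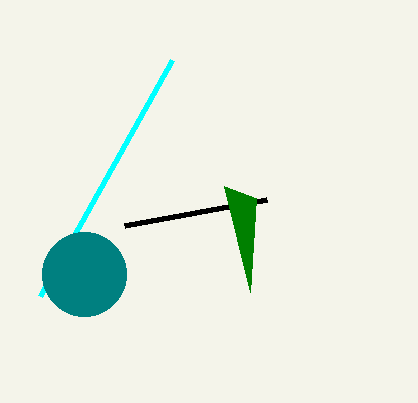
s_1 = 124, t_1 = 226, s_2 = 172, t_2 = 60, s_3 = 224, t_3 = 186, a_4 = 84, b_4 = 274, c_4 = 42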